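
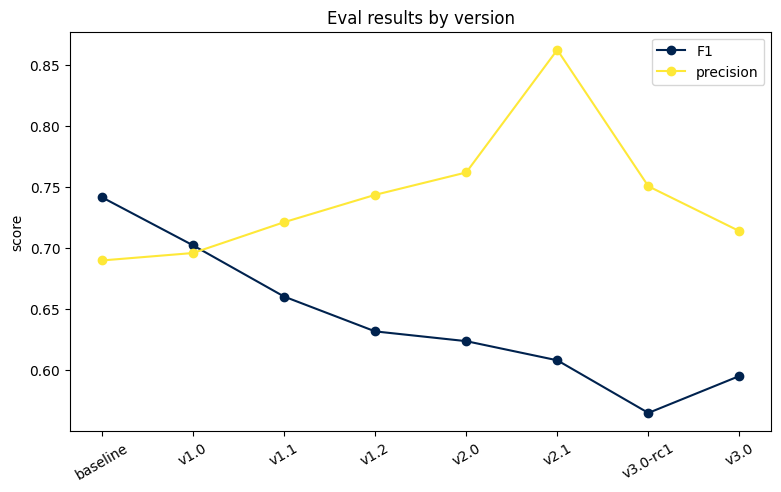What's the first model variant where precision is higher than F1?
v1.0: precision ≈ 0.70 vs F1 ≈ 0.70 (not yet); v1.1: precision ≈ 0.70 vs F1 ≈ 0.65 (first crossover).

v1.1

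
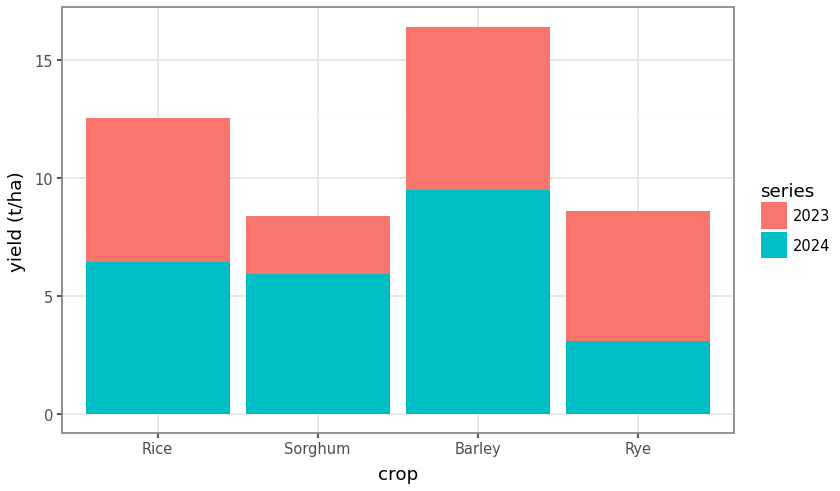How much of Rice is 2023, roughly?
≈ 6

2023 top ≈ 12, bottom ≈ 6; segment ≈ 6.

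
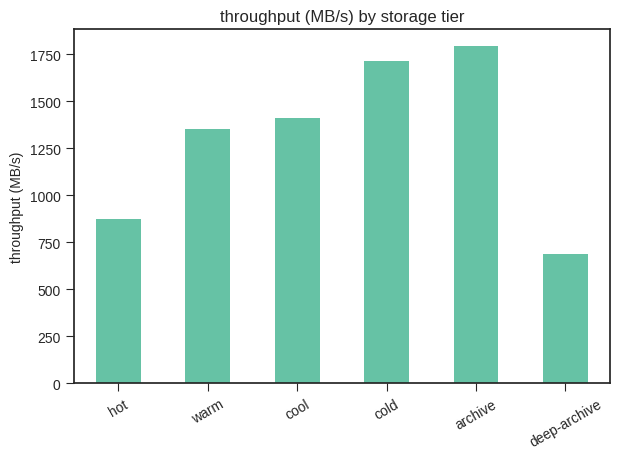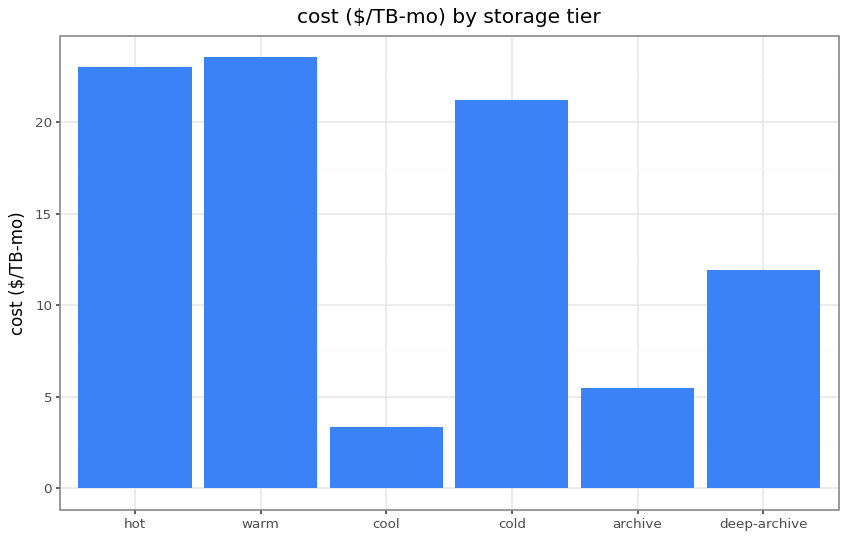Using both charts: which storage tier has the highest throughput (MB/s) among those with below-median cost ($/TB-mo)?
archive

Chart 2 median cost ($/TB-mo) ≈ 15; below-median storage tiers: cool, archive, deep-archive. Among those, archive has the highest throughput (MB/s) (≈ 1800).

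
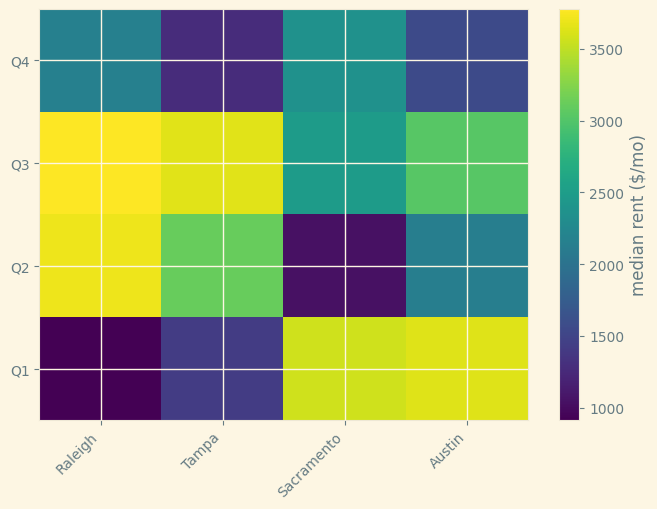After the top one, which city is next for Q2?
Top 3 for Q2: Raleigh ≈ 3500, Tampa ≈ 3000, Austin ≈ 2000.

Tampa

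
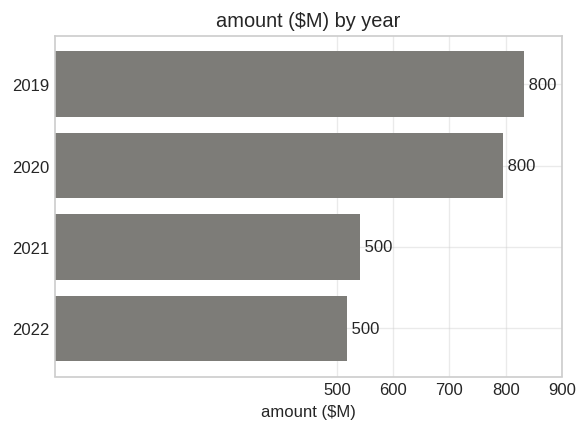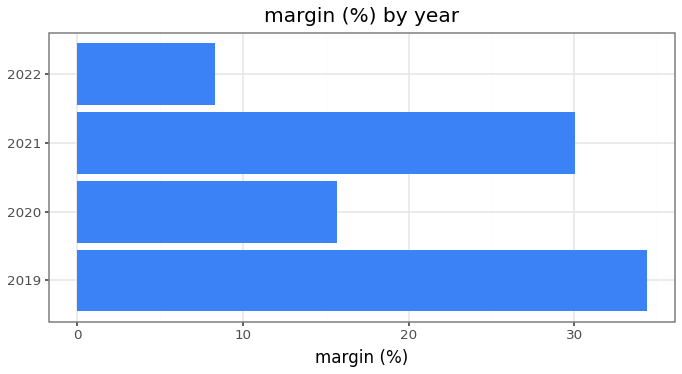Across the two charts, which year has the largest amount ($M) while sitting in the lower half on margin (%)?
Chart 2 median margin (%) ≈ 25; below-median years: 2020, 2022. Among those, 2020 has the highest amount ($M) (≈ 800).

2020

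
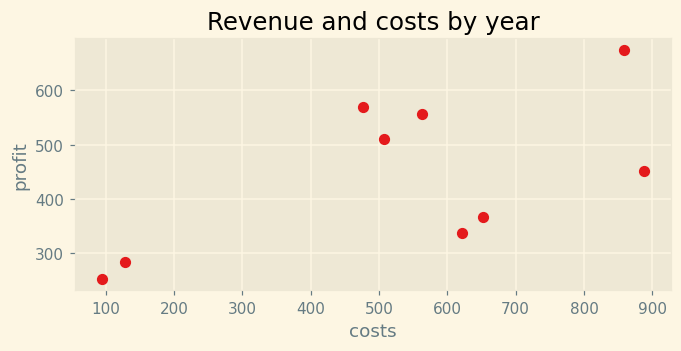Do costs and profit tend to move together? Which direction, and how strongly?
positive, moderate

Points are positively correlated; moderate (|r| ≈ 0.6).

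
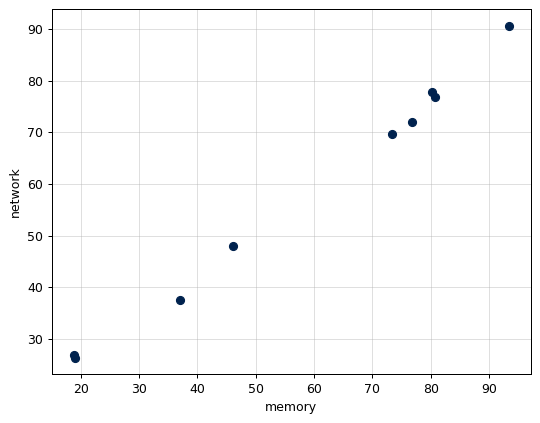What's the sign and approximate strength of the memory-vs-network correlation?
Points are positively correlated; strong (|r| ≈ 1.0).

positive, strong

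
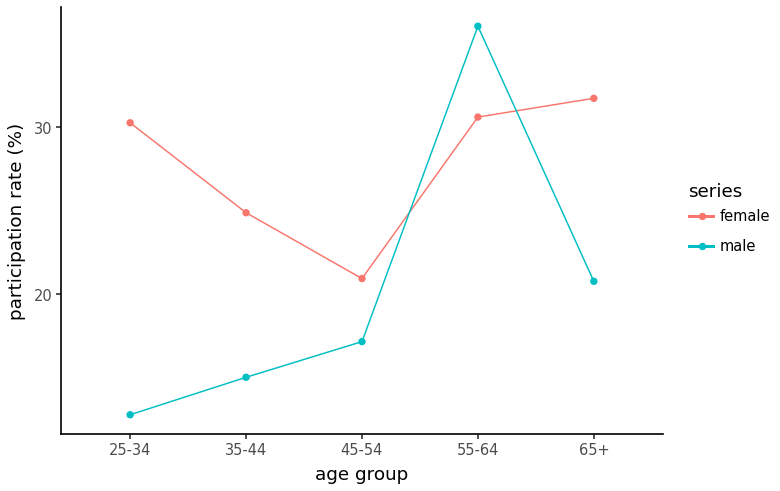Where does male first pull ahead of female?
45-54: male ≈ 18 vs female ≈ 20 (not yet); 55-64: male ≈ 36 vs female ≈ 30 (first crossover).

55-64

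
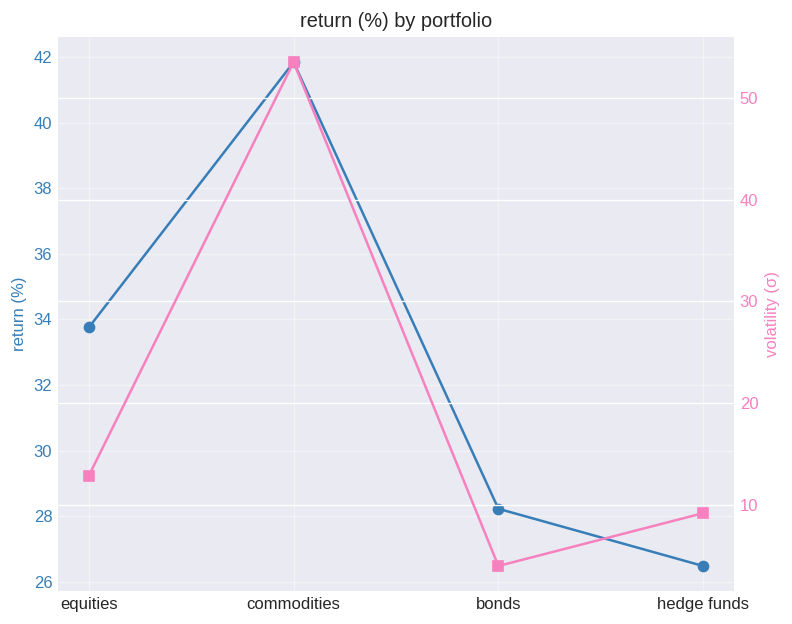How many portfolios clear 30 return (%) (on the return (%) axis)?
2

Above 30: equities, commodities.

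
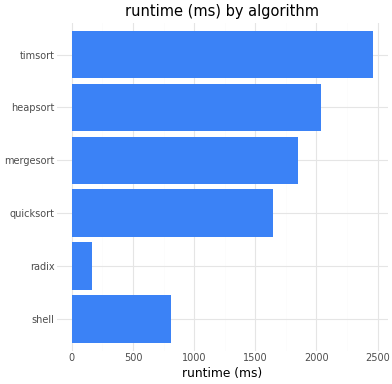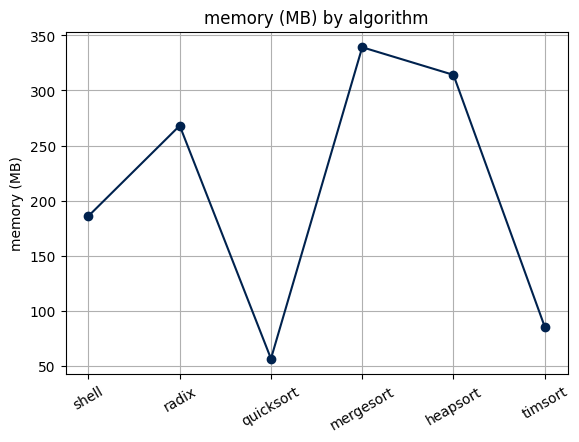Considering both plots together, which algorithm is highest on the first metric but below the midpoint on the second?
Chart 2 median memory (MB) ≈ 250; below-median algorithms: shell, quicksort, timsort. Among those, timsort has the highest runtime (ms) (≈ 2500).

timsort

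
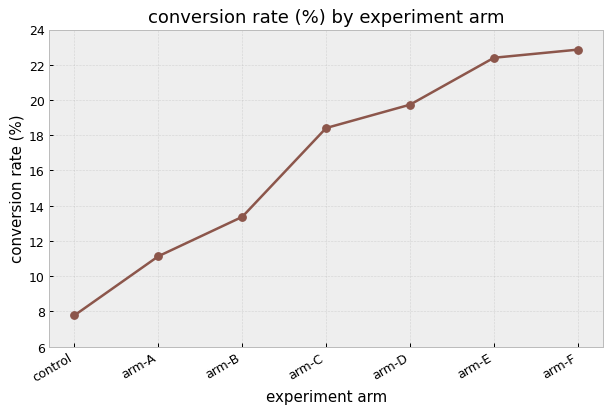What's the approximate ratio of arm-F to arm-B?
≈ 1.57×

arm-F ≈ 22, arm-B ≈ 14; 22/14 ≈ 1.57.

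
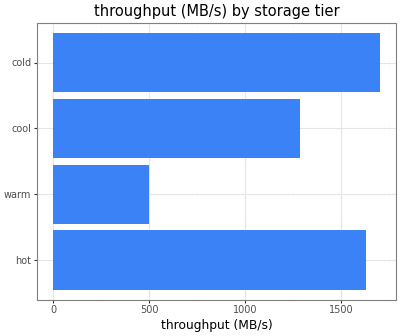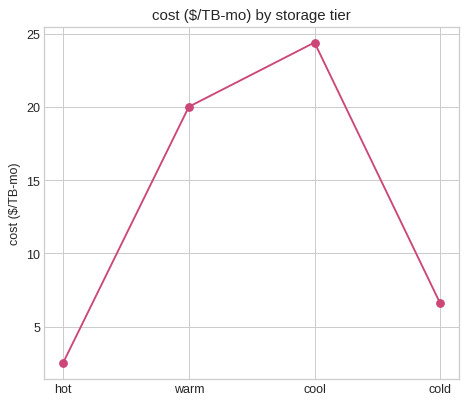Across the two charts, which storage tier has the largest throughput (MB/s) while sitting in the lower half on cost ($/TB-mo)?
Chart 2 median cost ($/TB-mo) ≈ 15; below-median storage tiers: hot, cold. Among those, cold has the highest throughput (MB/s) (≈ 1800).

cold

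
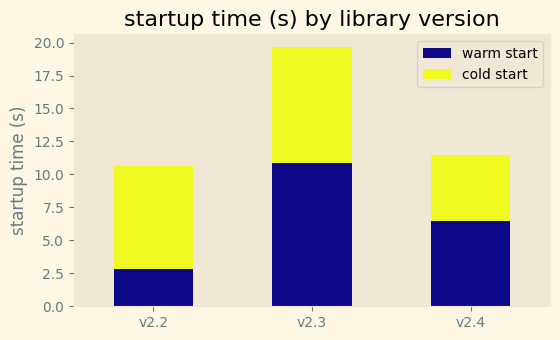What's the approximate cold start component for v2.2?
cold start top ≈ 10, bottom ≈ 2; segment ≈ 8.

≈ 8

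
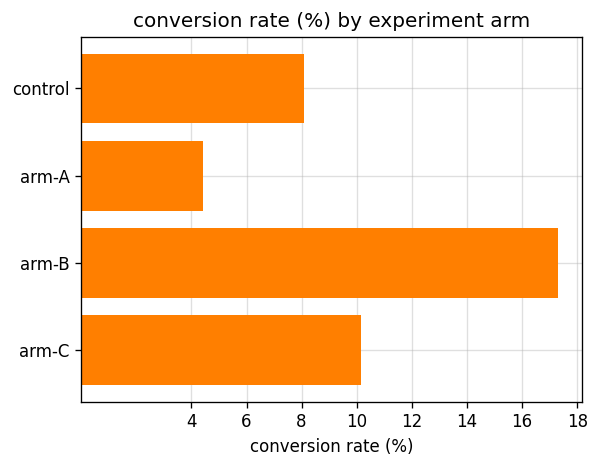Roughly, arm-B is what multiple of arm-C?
≈ 1.8×

arm-B ≈ 18, arm-C ≈ 10; 18/10 ≈ 1.8.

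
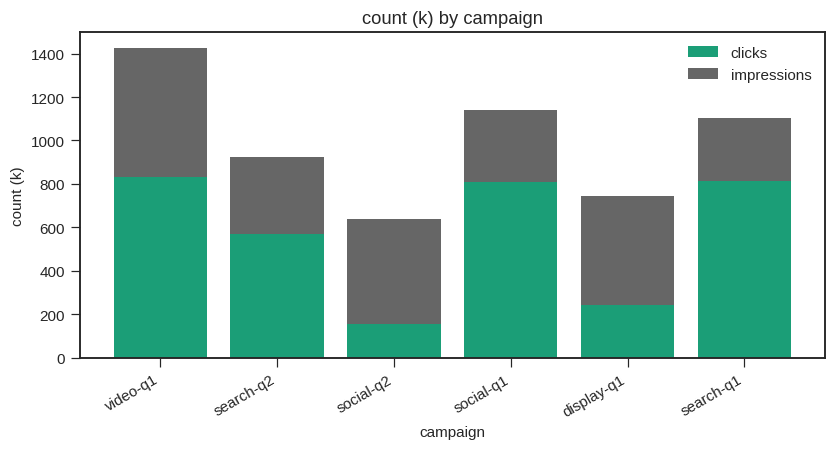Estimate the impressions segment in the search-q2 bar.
≈ 400

impressions top ≈ 1000, bottom ≈ 600; segment ≈ 400.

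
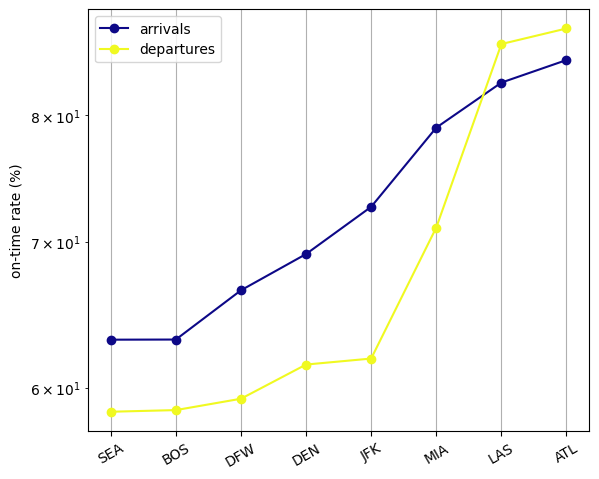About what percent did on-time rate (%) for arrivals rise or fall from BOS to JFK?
BOS ≈ 65, JFK ≈ 75; (75 − 65) / 65 ≈ +15.4%.

≈ +15.4%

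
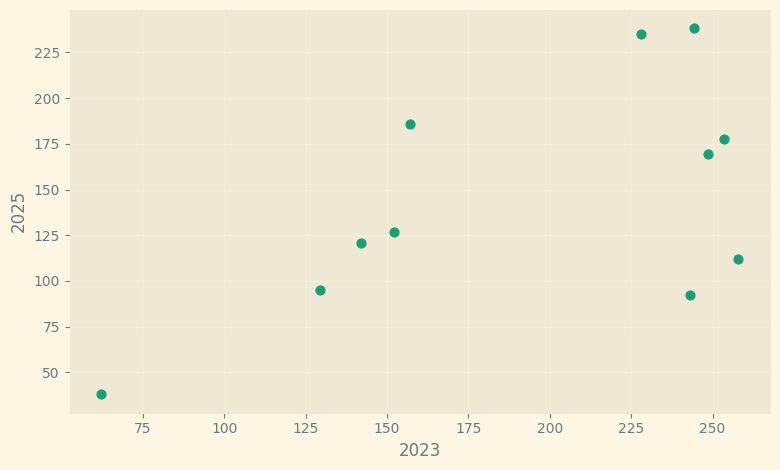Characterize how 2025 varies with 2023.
Points are positively correlated; moderate (|r| ≈ 0.6).

positive, moderate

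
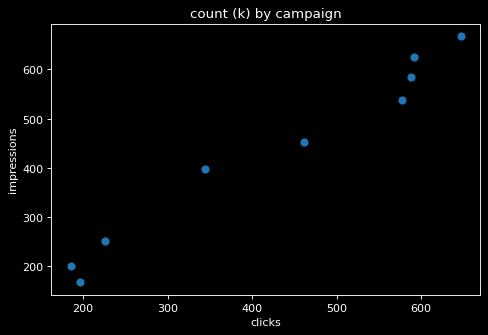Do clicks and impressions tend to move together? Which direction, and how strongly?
positive, strong

Points are positively correlated; strong (|r| ≈ 1.0).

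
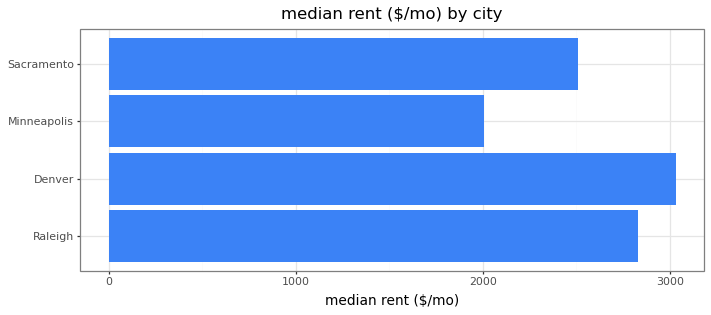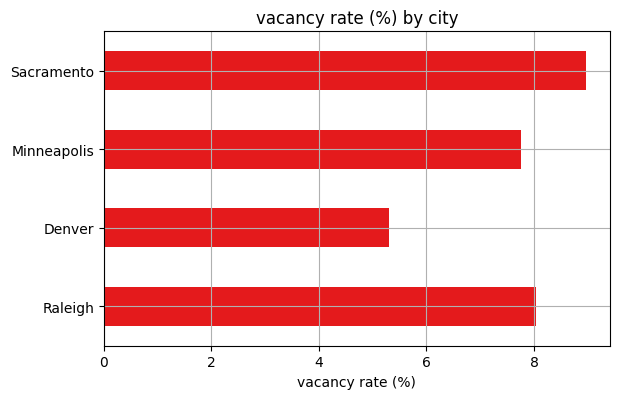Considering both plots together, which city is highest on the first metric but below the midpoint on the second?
Chart 2 median vacancy rate (%) ≈ 8; below-median cities: Denver, Minneapolis. Among those, Denver has the highest median rent ($/mo) (≈ 3000).

Denver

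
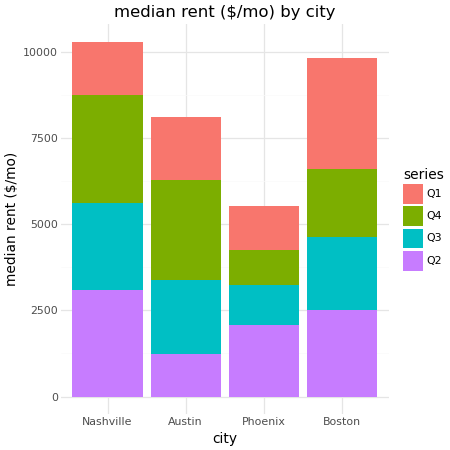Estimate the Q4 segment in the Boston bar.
≈ 2000

Q4 top ≈ 7000, bottom ≈ 5000; segment ≈ 2000.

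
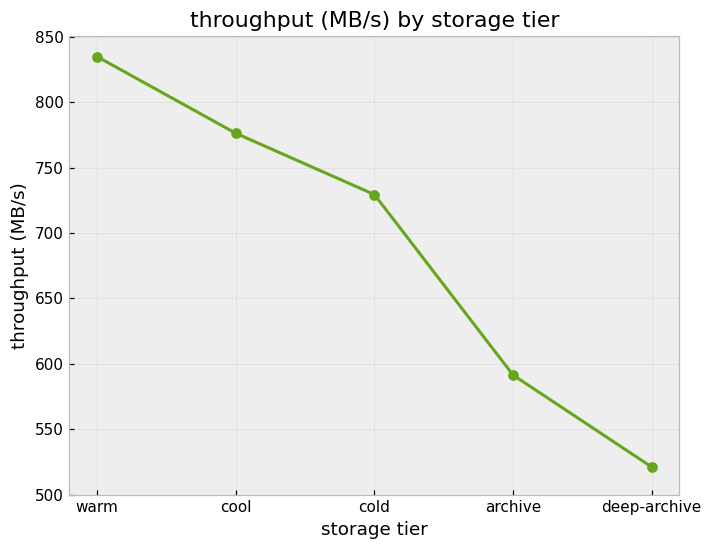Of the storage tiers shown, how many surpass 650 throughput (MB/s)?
Above 650: warm, cool, cold.

3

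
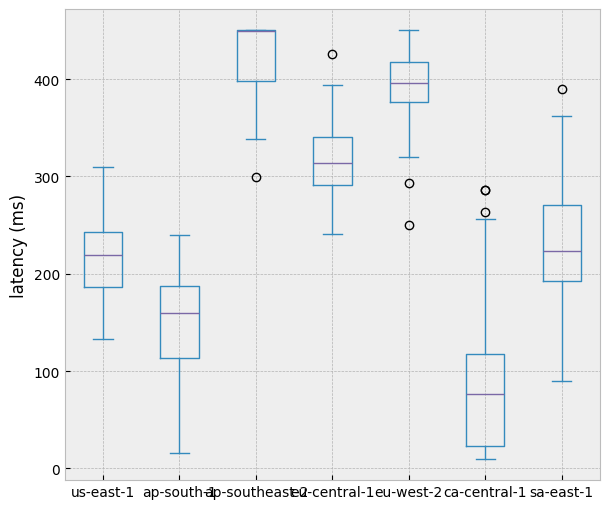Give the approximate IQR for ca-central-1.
≈ 100

Q3 ≈ 100, Q1 ≈ 0; IQR ≈ 100.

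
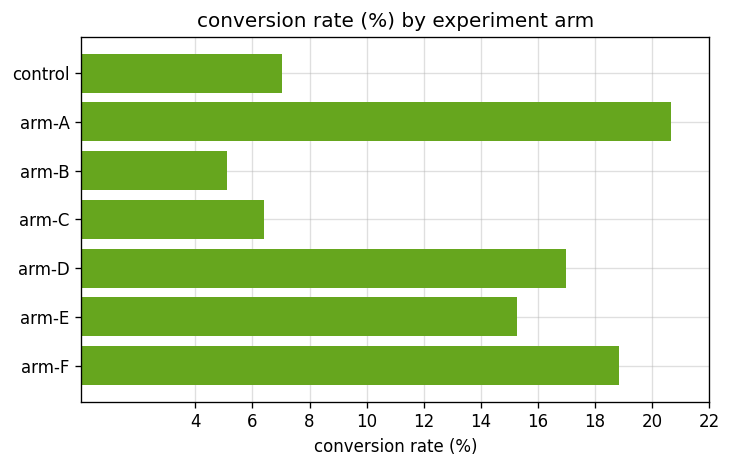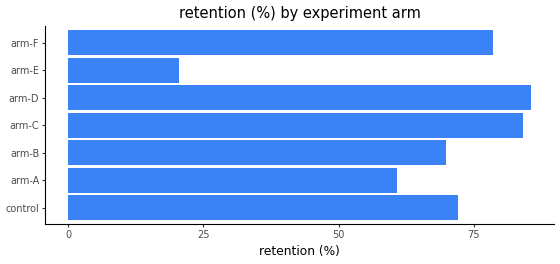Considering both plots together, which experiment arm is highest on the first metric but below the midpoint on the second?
arm-A

Chart 2 median retention (%) ≈ 70; below-median experiment arms: arm-A, arm-B, arm-E. Among those, arm-A has the highest conversion rate (%) (≈ 20).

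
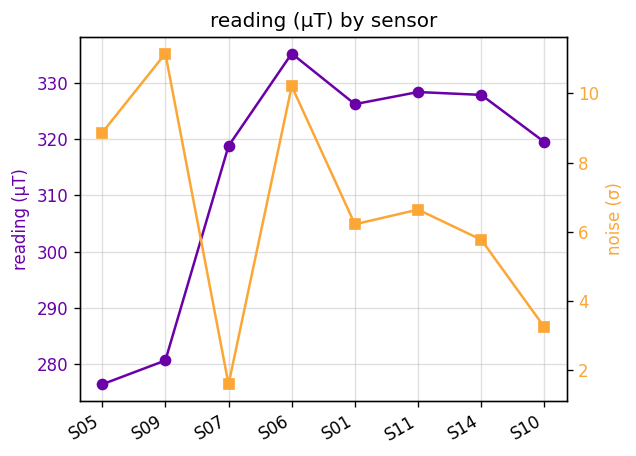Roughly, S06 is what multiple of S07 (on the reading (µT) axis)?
≈ 1.05×

S06 ≈ 335, S07 ≈ 320; 335/320 ≈ 1.05.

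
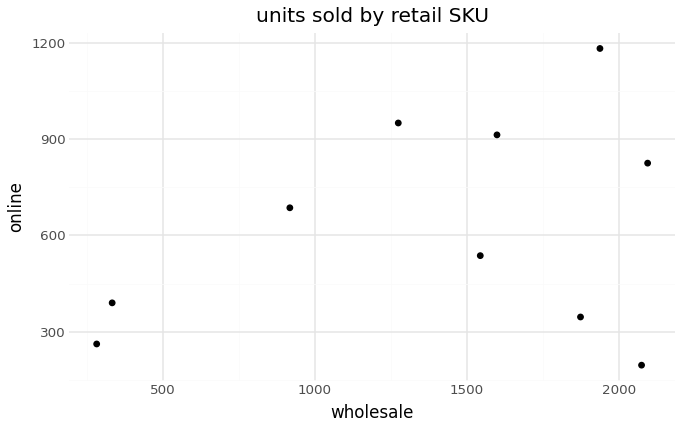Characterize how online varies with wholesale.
positive, weak

Points are positively correlated; weak (|r| ≈ 0.3).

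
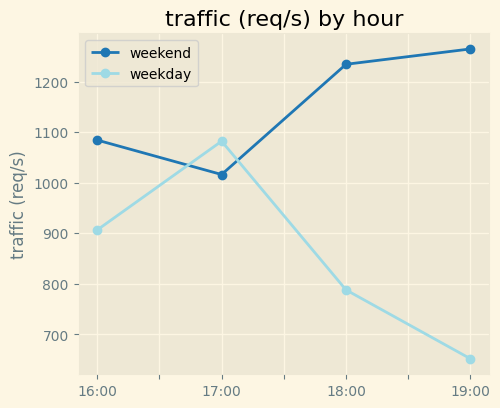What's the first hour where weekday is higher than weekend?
16:00: weekday ≈ 900 vs weekend ≈ 1100 (not yet); 17:00: weekday ≈ 1100 vs weekend ≈ 1000 (first crossover).

17:00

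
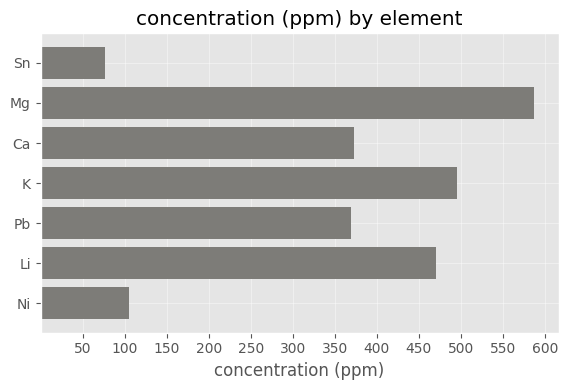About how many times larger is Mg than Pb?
Mg ≈ 600, Pb ≈ 350; 600/350 ≈ 1.71.

≈ 1.71×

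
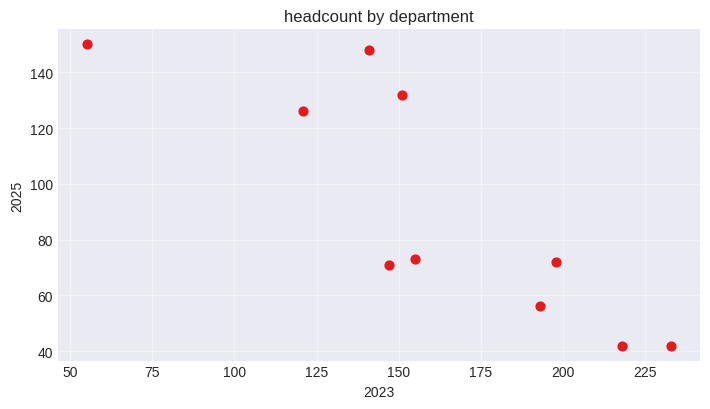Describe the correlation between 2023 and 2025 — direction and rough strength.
Points are negatively correlated; strong (|r| ≈ 0.8).

negative, strong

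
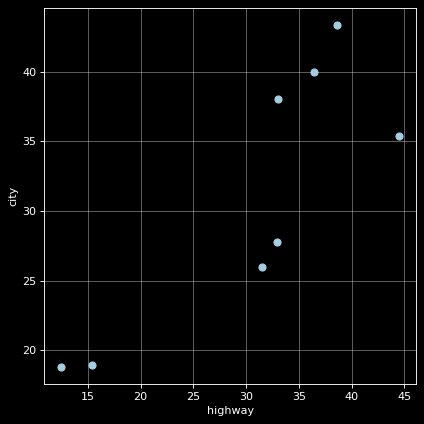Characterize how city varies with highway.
Points are positively correlated; strong (|r| ≈ 0.8).

positive, strong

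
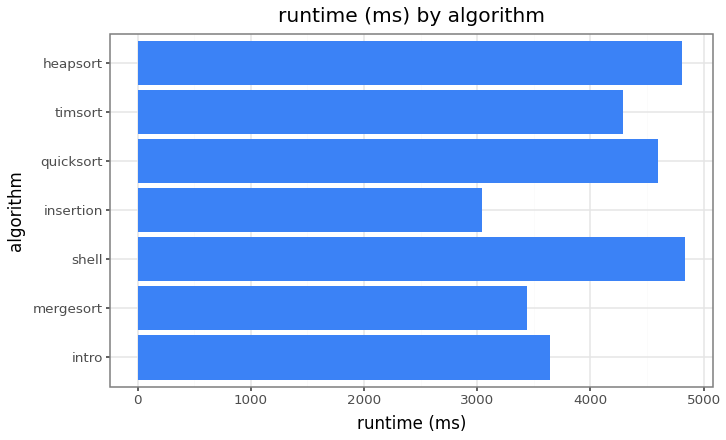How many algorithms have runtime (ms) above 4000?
4

Above 4000: shell, quicksort, timsort, heapsort.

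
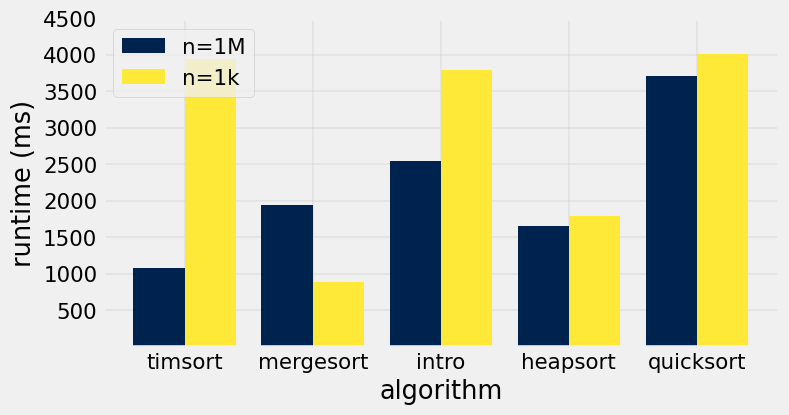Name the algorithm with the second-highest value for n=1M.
intro

Top 3 for n=1M: quicksort ≈ 3500, intro ≈ 2500, mergesort ≈ 2000.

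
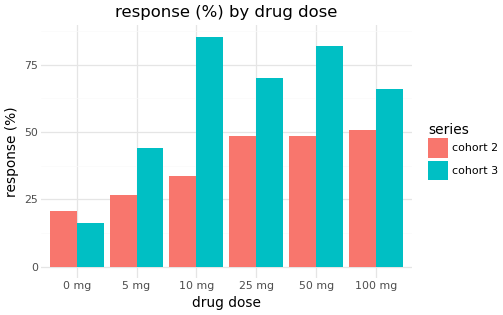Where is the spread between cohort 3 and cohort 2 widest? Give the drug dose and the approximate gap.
10 mg, ≈ 60 %

10 mg: cohort 3 ≈ 90, cohort 2 ≈ 30 → gap ≈ 60. Next-largest (50 mg) is only ≈ 30.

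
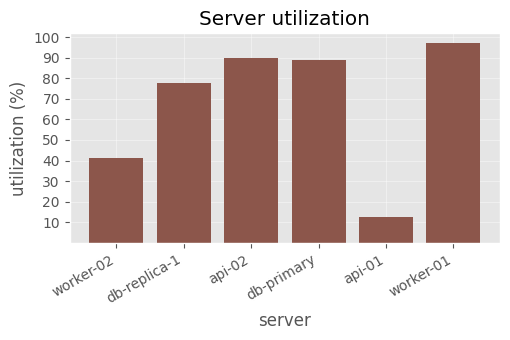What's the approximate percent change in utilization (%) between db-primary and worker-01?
db-primary ≈ 90, worker-01 ≈ 100; (100 − 90) / 90 ≈ +11.1%.

≈ +11.1%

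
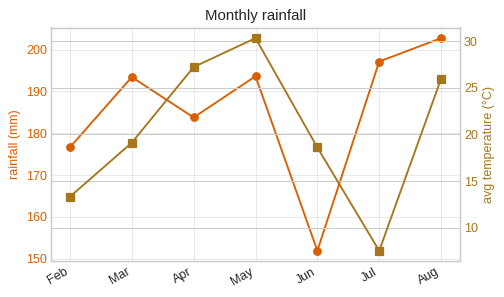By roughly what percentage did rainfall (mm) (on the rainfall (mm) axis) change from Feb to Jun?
Feb ≈ 175, Jun ≈ 150; (150 − 175) / 175 ≈ -14.3%.

≈ -14.3%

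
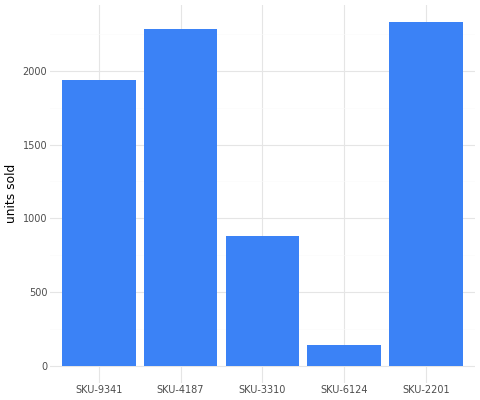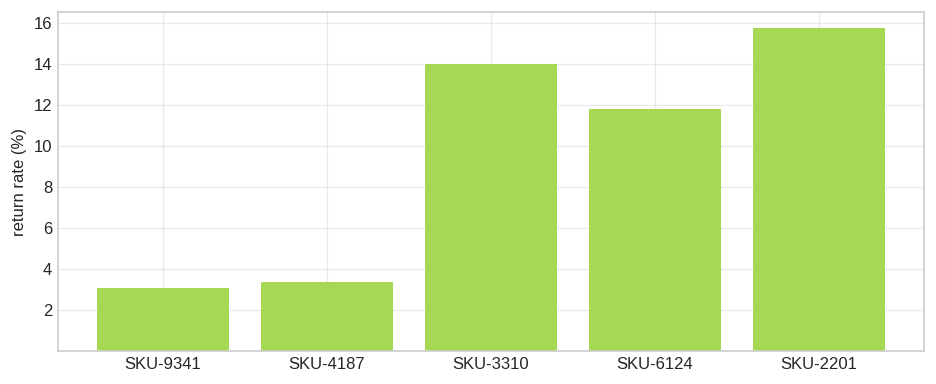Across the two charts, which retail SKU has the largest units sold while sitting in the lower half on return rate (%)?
SKU-4187

Chart 2 median return rate (%) ≈ 12; below-median retail SKUs: SKU-9341, SKU-4187. Among those, SKU-4187 has the highest units sold (≈ 2500).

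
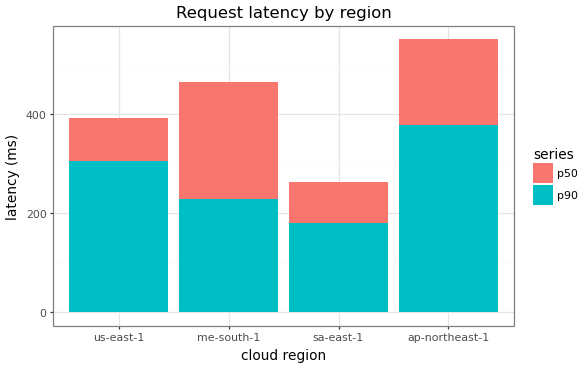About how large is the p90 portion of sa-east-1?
p90 top ≈ 200, bottom ≈ 0; segment ≈ 200.

≈ 200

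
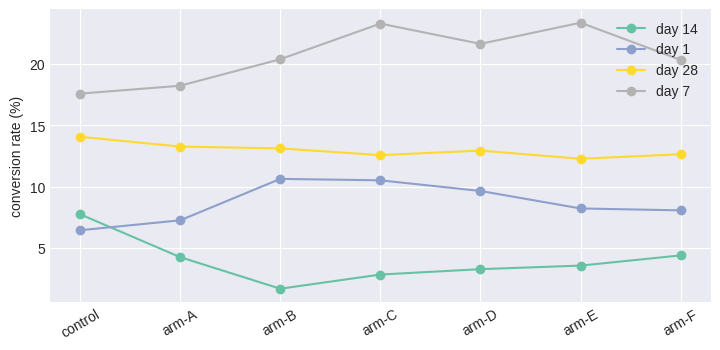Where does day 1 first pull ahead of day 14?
arm-A

control: day 1 ≈ 6 vs day 14 ≈ 8 (not yet); arm-A: day 1 ≈ 8 vs day 14 ≈ 4 (first crossover).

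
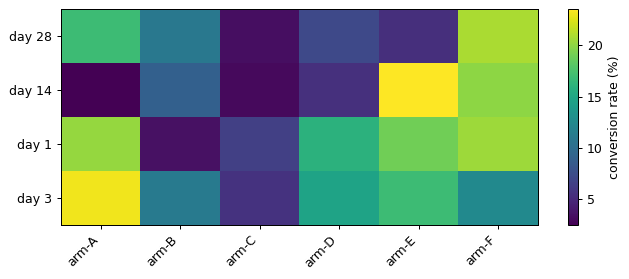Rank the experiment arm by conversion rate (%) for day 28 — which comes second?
arm-A

Top 3 for day 28: arm-F ≈ 20, arm-A ≈ 16, arm-B ≈ 10.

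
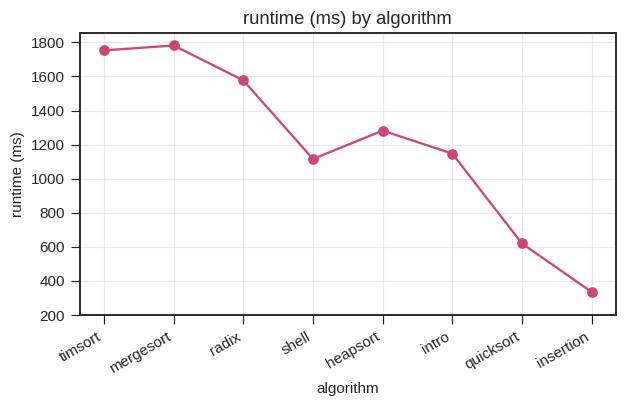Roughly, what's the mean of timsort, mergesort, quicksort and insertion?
≈ 1150

(1800 + 1800 + 600 + 400) / 4 ≈ 1150.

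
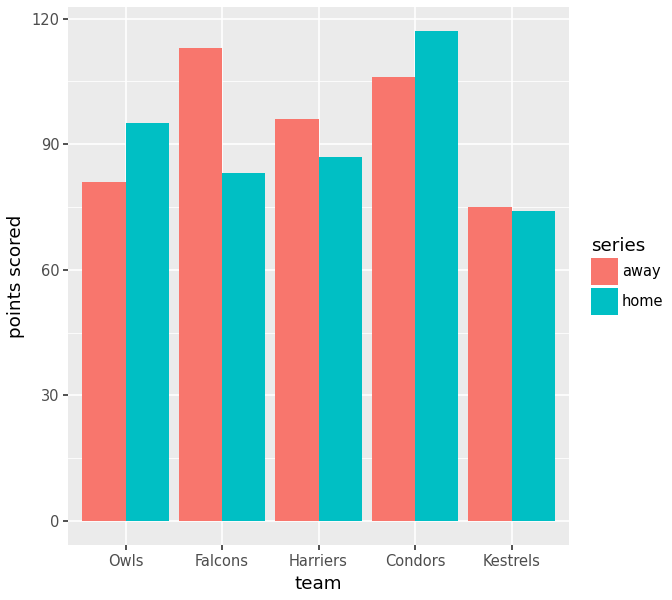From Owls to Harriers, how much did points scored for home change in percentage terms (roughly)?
≈ -10%

Owls ≈ 100, Harriers ≈ 90; (90 − 100) / 100 ≈ -10%.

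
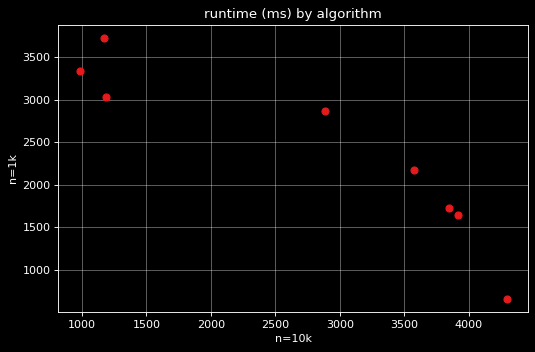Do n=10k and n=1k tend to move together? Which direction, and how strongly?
Points are negatively correlated; strong (|r| ≈ 0.9).

negative, strong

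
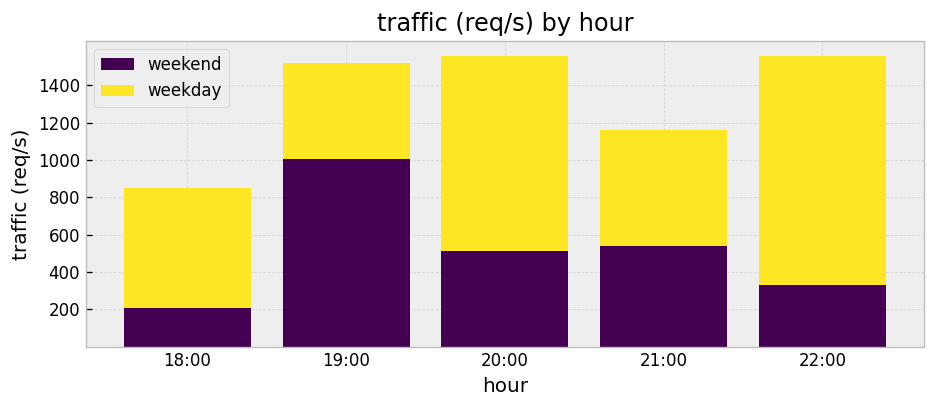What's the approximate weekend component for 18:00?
≈ 200

weekend top ≈ 200, bottom ≈ 0; segment ≈ 200.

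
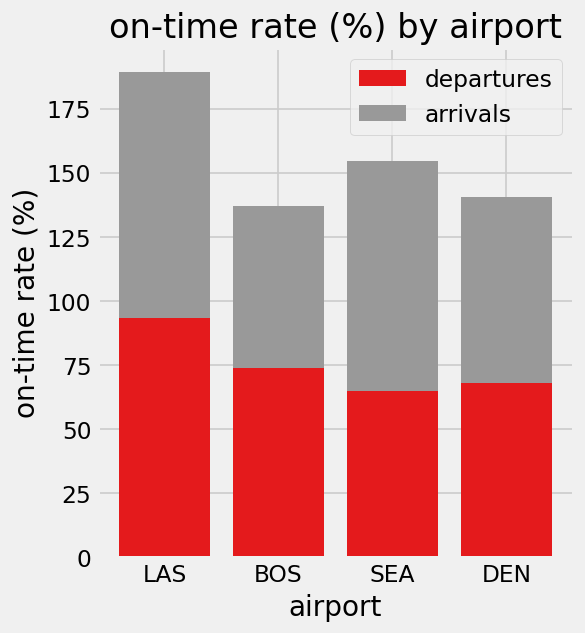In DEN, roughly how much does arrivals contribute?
arrivals top ≈ 140, bottom ≈ 60; segment ≈ 80.

≈ 80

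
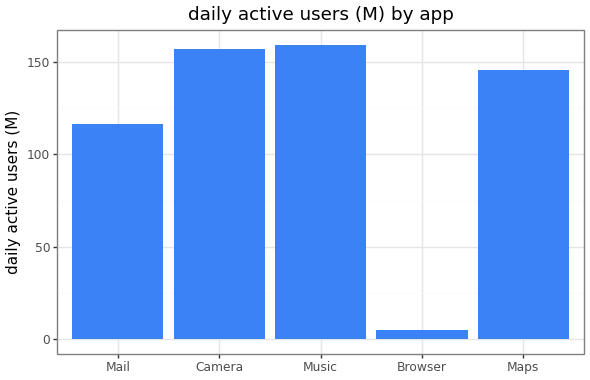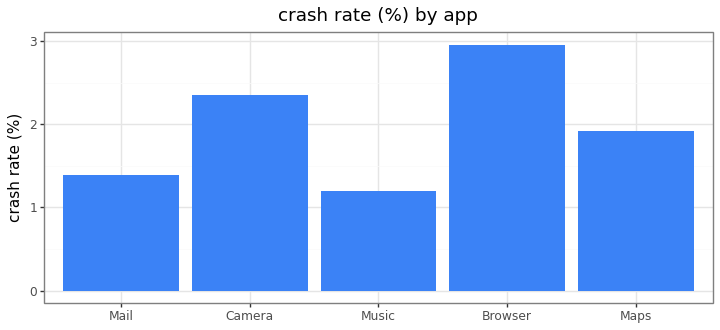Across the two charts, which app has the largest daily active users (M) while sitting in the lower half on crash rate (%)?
Chart 2 median crash rate (%) ≈ 2; below-median apps: Mail, Music. Among those, Music has the highest daily active users (M) (≈ 160).

Music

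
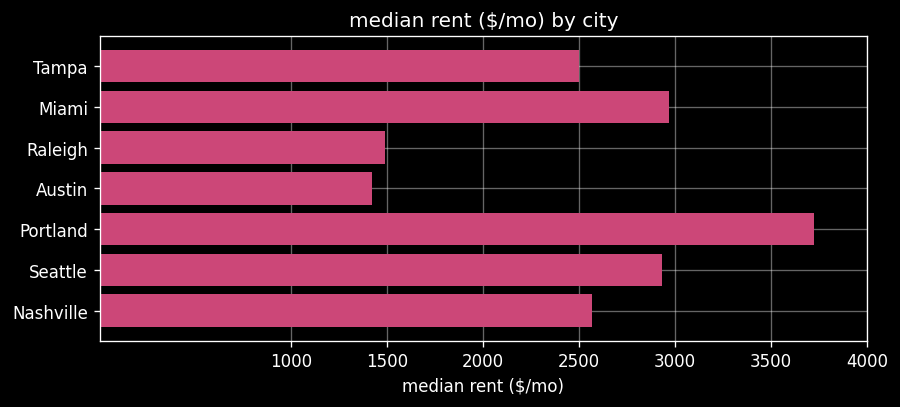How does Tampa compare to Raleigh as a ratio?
≈ 1.67×

Tampa ≈ 2500, Raleigh ≈ 1500; 2500/1500 ≈ 1.67.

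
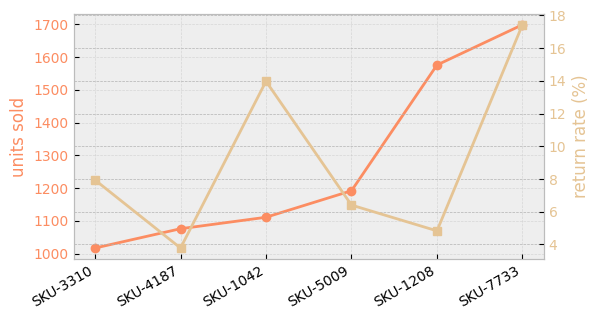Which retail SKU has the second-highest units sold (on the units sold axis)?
Top 3 (on the units sold axis): SKU-7733 ≈ 1700, SKU-1208 ≈ 1600, SKU-5009 ≈ 1200.

SKU-1208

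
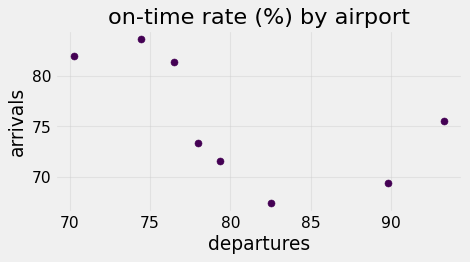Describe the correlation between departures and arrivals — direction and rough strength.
negative, moderate

Points are negatively correlated; moderate (|r| ≈ 0.6).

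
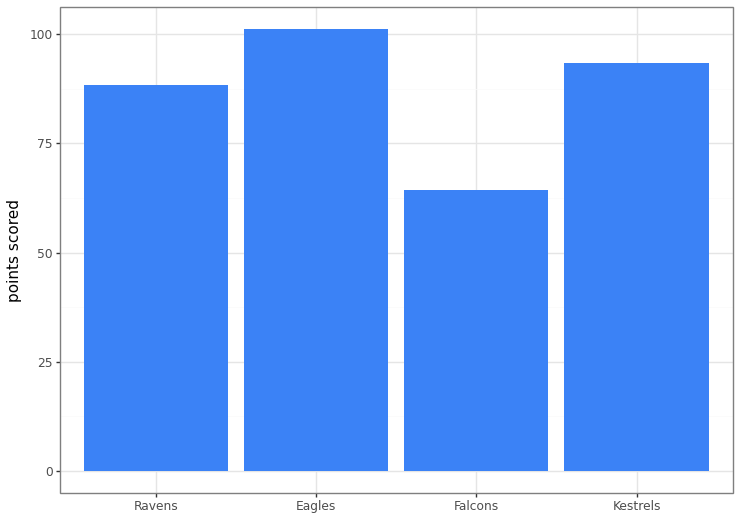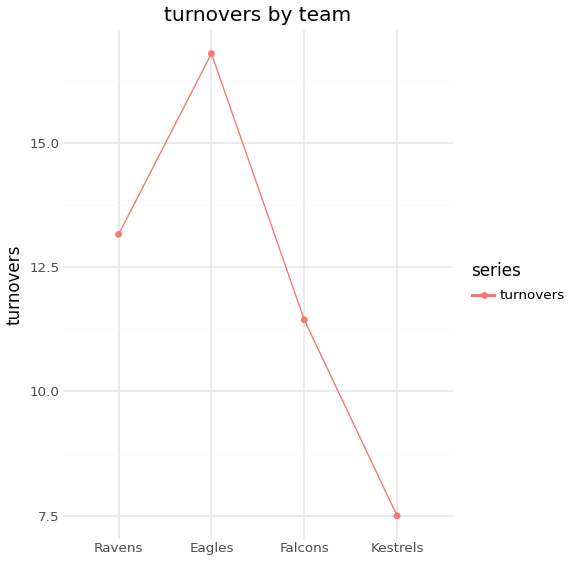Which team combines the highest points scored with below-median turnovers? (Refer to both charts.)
Kestrels

Chart 2 median turnovers ≈ 12; below-median teams: Falcons, Kestrels. Among those, Kestrels has the highest points scored (≈ 90).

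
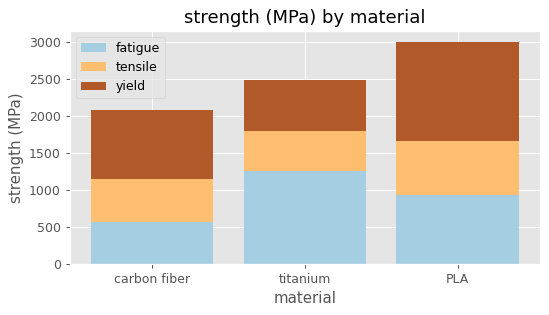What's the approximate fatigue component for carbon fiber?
≈ 500

fatigue top ≈ 500, bottom ≈ 0; segment ≈ 500.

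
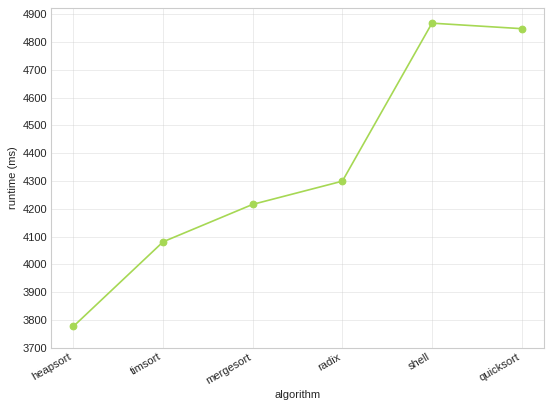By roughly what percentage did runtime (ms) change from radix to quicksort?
radix ≈ 4300, quicksort ≈ 4800; (4800 − 4300) / 4300 ≈ +11.6%.

≈ +11.6%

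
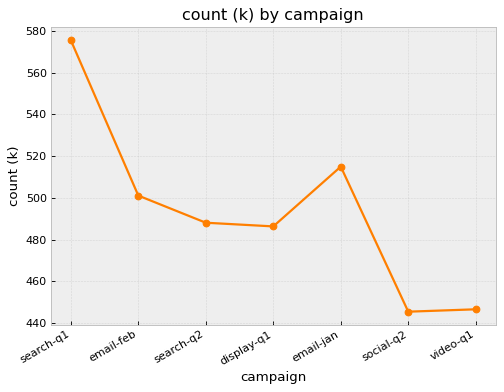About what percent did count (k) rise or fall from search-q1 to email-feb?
≈ -13.8%

search-q1 ≈ 580, email-feb ≈ 500; (500 − 580) / 580 ≈ -13.8%.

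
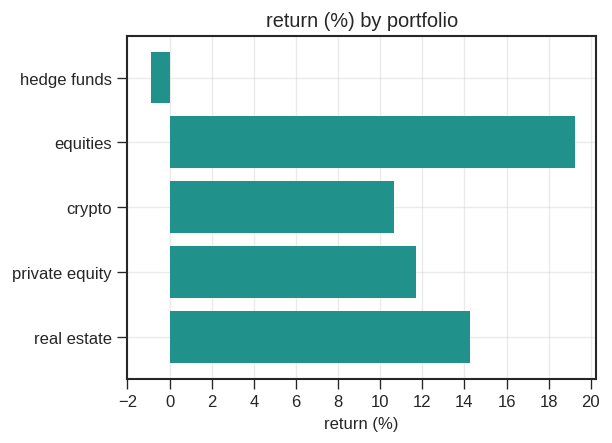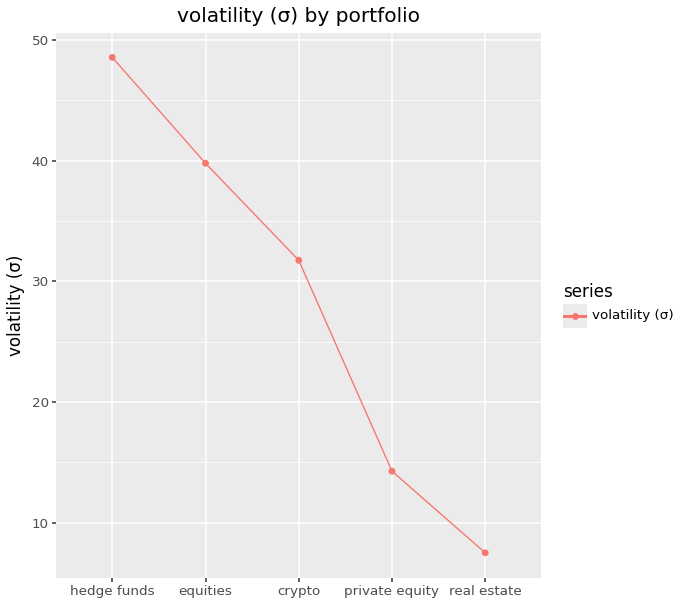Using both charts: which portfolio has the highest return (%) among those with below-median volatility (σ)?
real estate

Chart 2 median volatility (σ) ≈ 30; below-median portfolios: private equity, real estate. Among those, real estate has the highest return (%) (≈ 14).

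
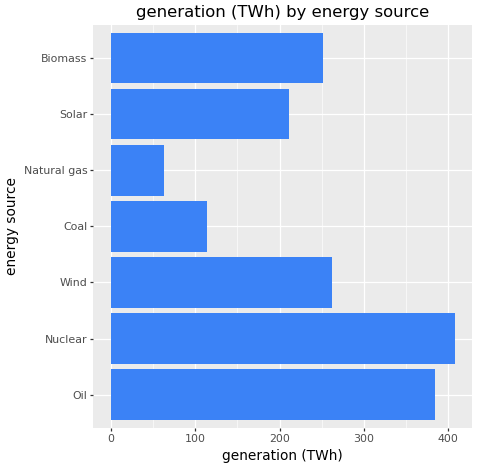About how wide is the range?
≈ 350

Max Nuclear ≈ 400, min Natural gas ≈ 50; range ≈ 350.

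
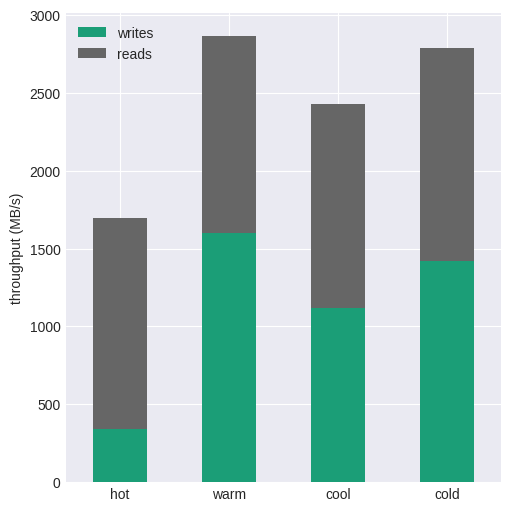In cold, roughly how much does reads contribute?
reads top ≈ 3000, bottom ≈ 1500; segment ≈ 1500.

≈ 1500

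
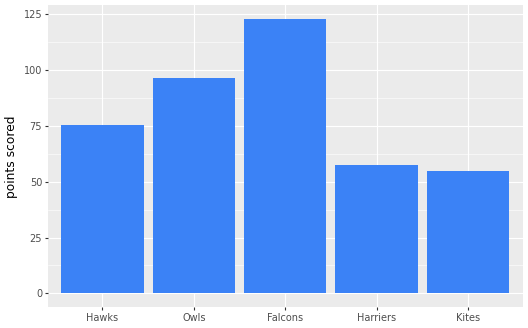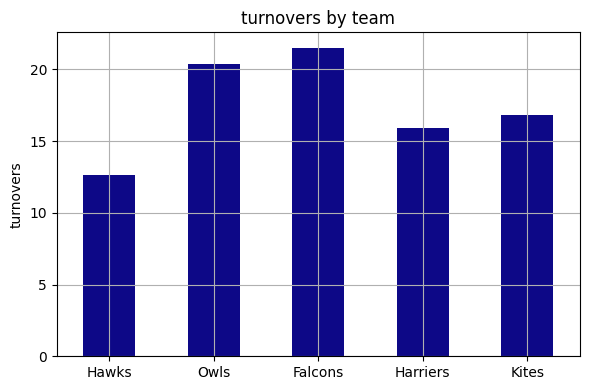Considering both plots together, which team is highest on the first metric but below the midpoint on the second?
Chart 2 median turnovers ≈ 16; below-median teams: Hawks, Harriers. Among those, Hawks has the highest points scored (≈ 80).

Hawks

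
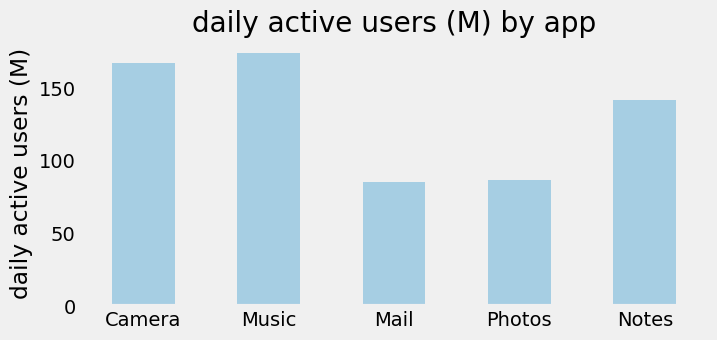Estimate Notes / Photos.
Notes ≈ 140, Photos ≈ 80; 140/80 ≈ 1.75.

≈ 1.75×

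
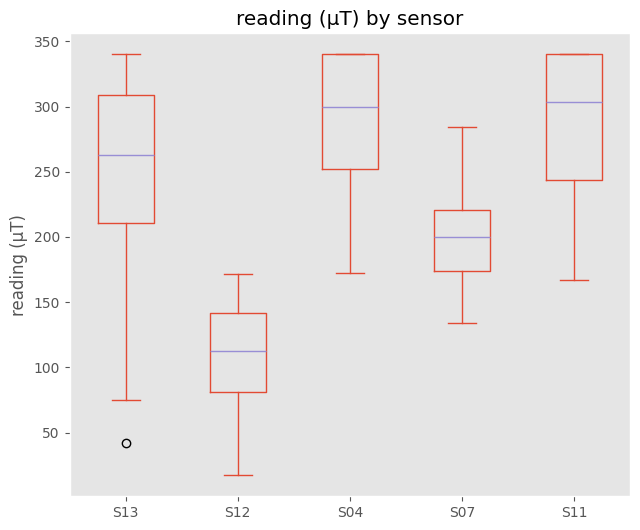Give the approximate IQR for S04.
≈ 80

Q3 ≈ 340, Q1 ≈ 260; IQR ≈ 80.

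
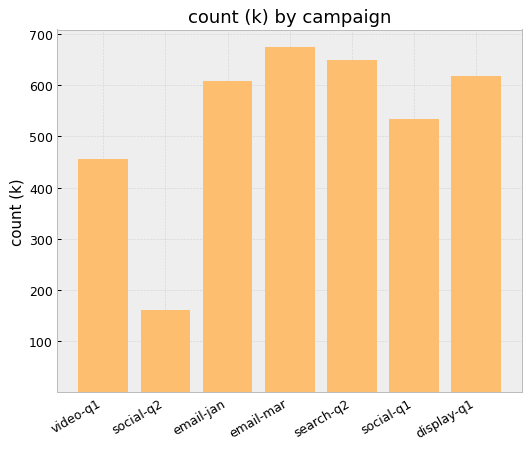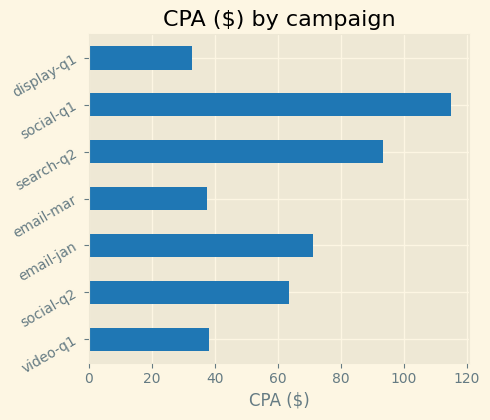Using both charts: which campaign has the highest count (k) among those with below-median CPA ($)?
email-mar

Chart 2 median CPA ($) ≈ 60; below-median campaigns: video-q1, email-mar, display-q1. Among those, email-mar has the highest count (k) (≈ 700).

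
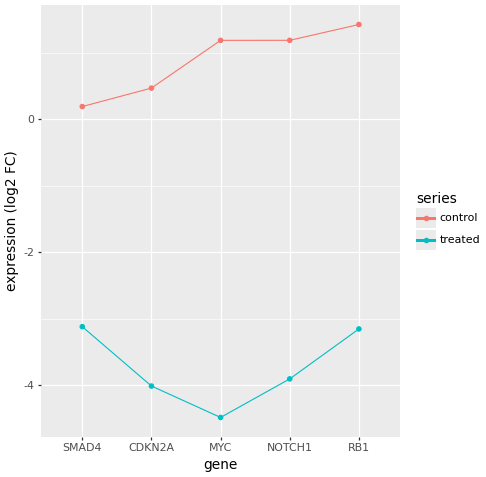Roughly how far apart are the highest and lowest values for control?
Max RB1 ≈ 1.5, min SMAD4 ≈ 0.0; range ≈ 1.5.

≈ 1.5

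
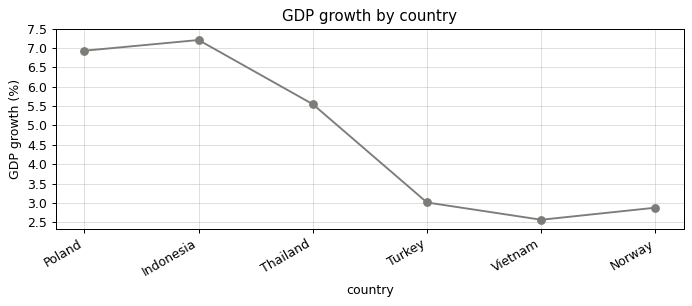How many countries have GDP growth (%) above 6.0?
Above 6.0: Poland, Indonesia.

2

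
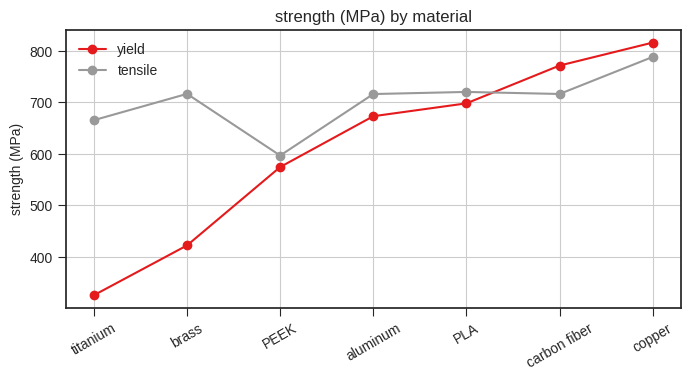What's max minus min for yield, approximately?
≈ 450

Max copper ≈ 800, min titanium ≈ 350; range ≈ 450.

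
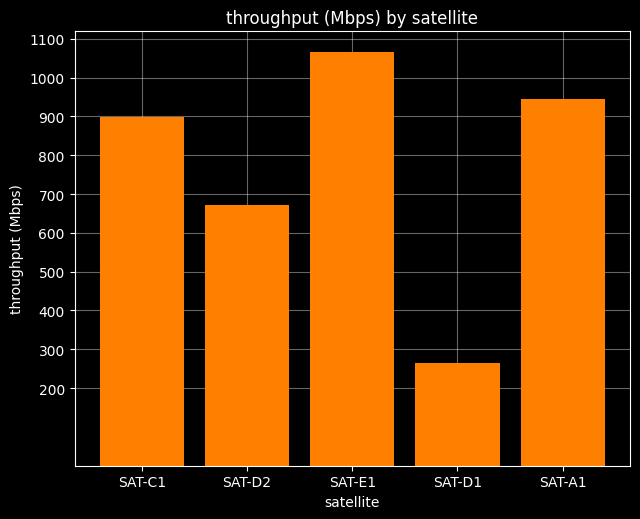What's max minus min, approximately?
≈ 800

Max SAT-E1 ≈ 1100, min SAT-D1 ≈ 300; range ≈ 800.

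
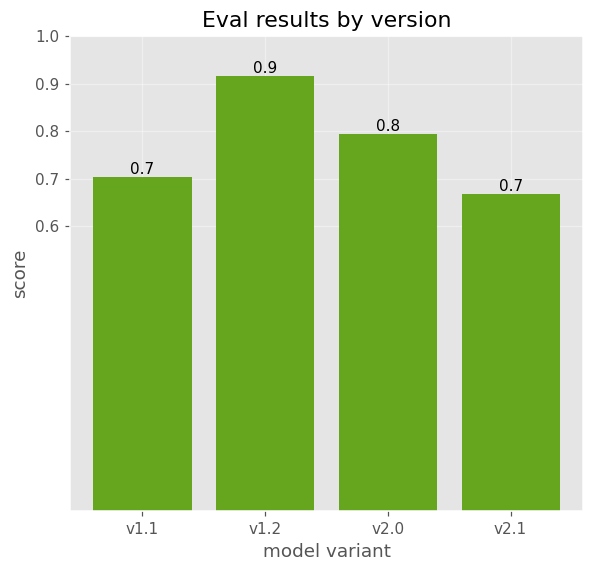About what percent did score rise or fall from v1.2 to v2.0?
v1.2 ≈ 0.9, v2.0 ≈ 0.8; (0.8 − 0.9) / 0.9 ≈ -11.1%.

≈ -11.1%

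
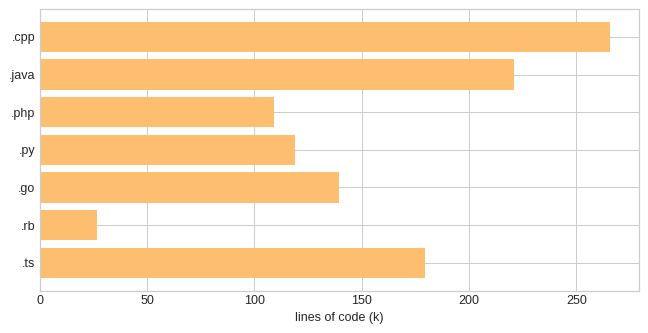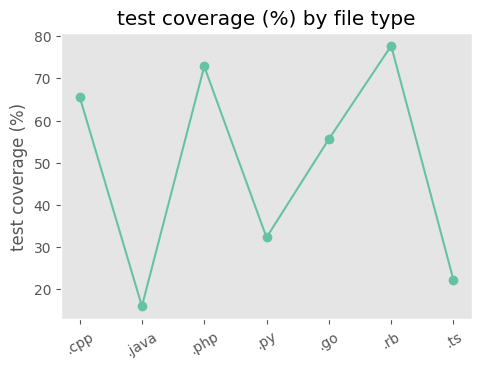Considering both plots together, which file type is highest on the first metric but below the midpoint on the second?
.java

Chart 2 median test coverage (%) ≈ 60; below-median file types: .java, .py, .ts. Among those, .java has the highest lines of code (k) (≈ 225).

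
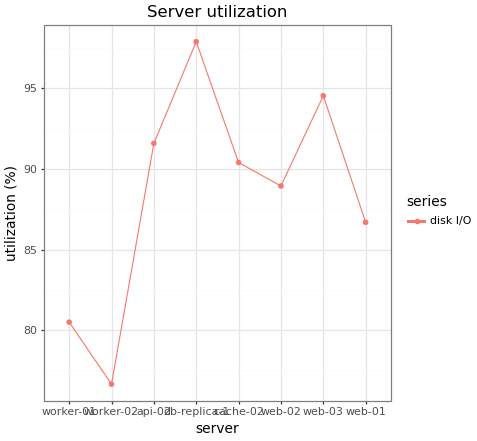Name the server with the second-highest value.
Top 3: db-replica-1 ≈ 98, web-03 ≈ 94, api-02 ≈ 92.

web-03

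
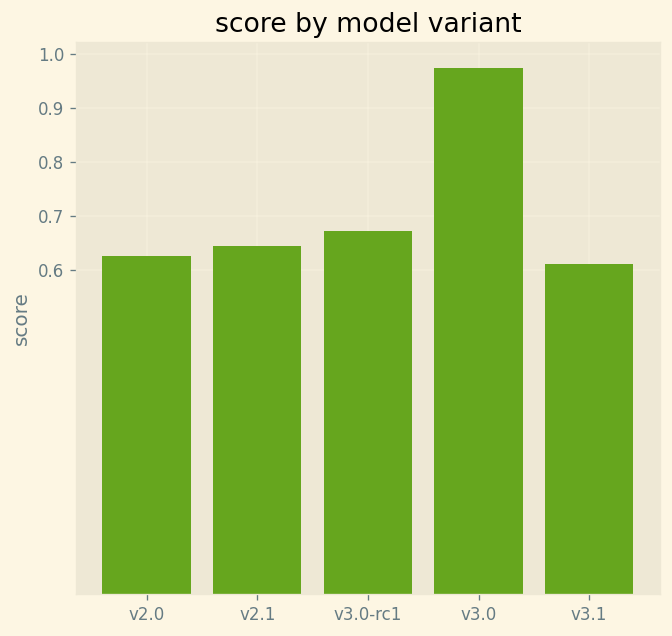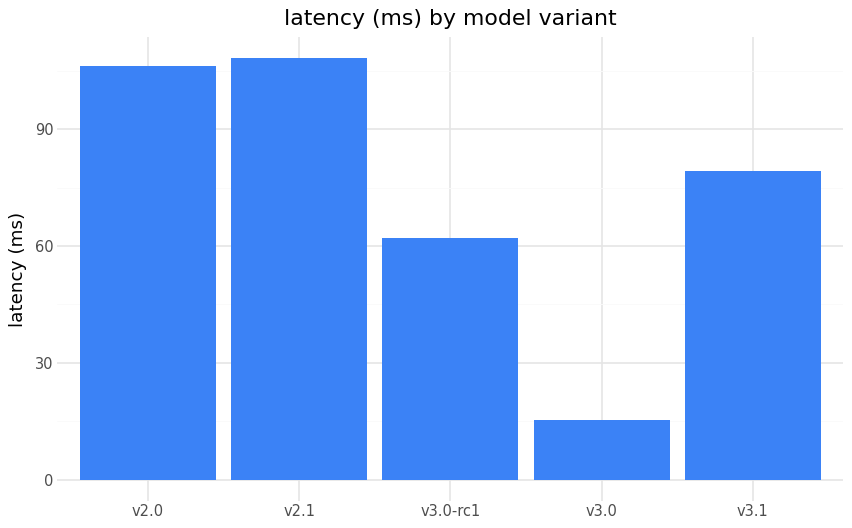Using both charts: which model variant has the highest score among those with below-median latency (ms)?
Chart 2 median latency (ms) ≈ 80; below-median model variants: v3.0-rc1, v3.0. Among those, v3.0 has the highest score (≈ 1).

v3.0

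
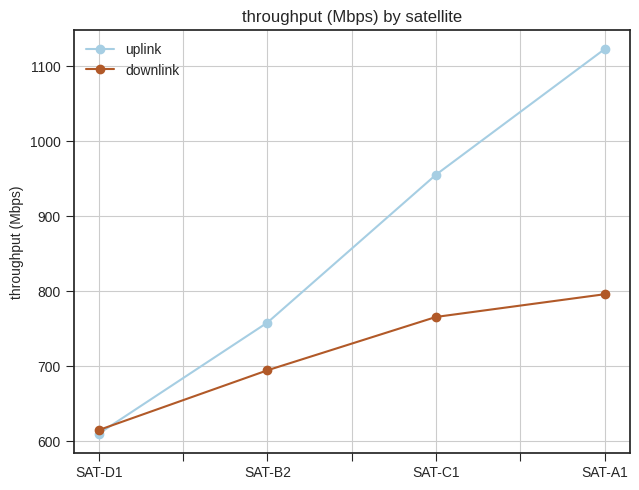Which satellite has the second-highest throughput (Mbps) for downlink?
Top 3 for downlink: SAT-A1 ≈ 800, SAT-C1 ≈ 750, SAT-B2 ≈ 700.

SAT-C1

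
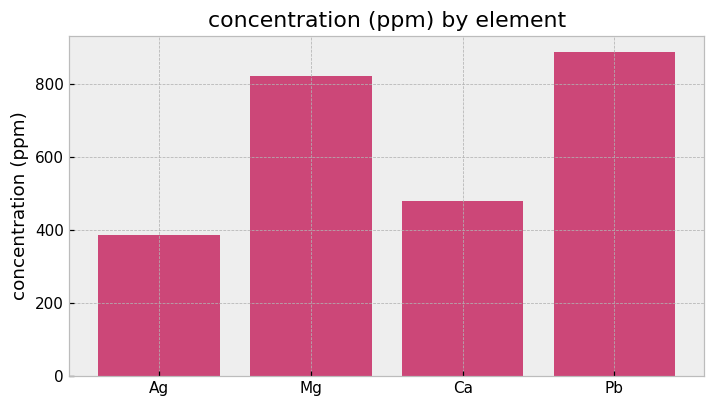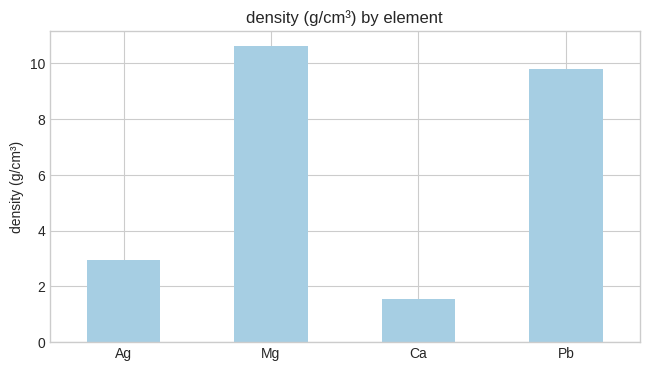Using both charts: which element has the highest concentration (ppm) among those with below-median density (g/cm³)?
Ca

Chart 2 median density (g/cm³) ≈ 6; below-median elements: Ag, Ca. Among those, Ca has the highest concentration (ppm) (≈ 500).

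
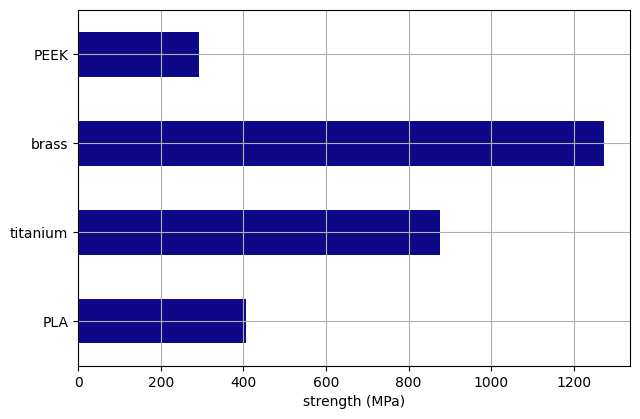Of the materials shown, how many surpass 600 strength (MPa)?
Above 600: titanium, brass.

2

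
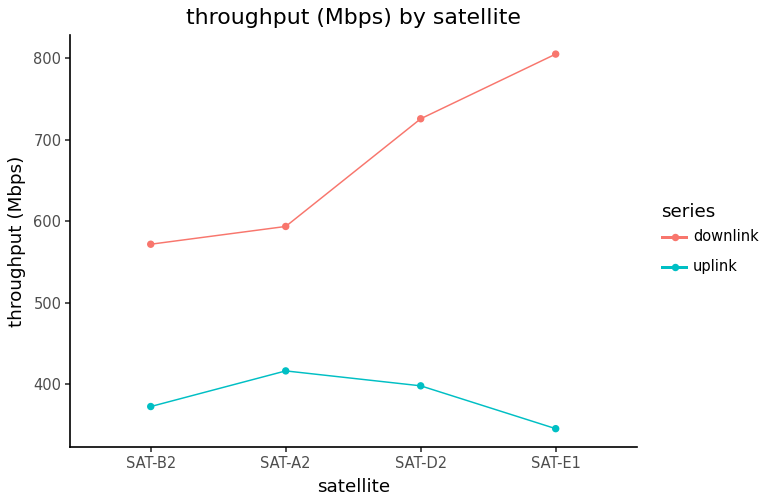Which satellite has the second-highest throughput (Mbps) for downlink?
Top 3 for downlink: SAT-E1 ≈ 800, SAT-D2 ≈ 750, SAT-A2 ≈ 600.

SAT-D2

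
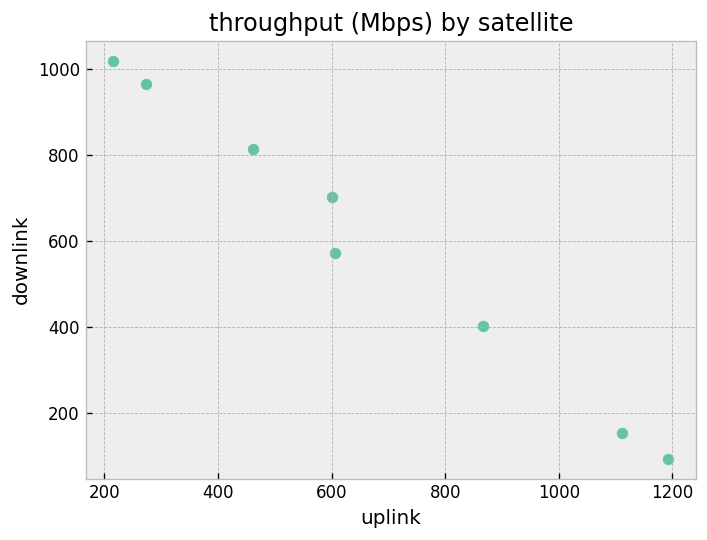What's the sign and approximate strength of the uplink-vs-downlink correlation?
negative, strong

Points are negatively correlated; strong (|r| ≈ 1.0).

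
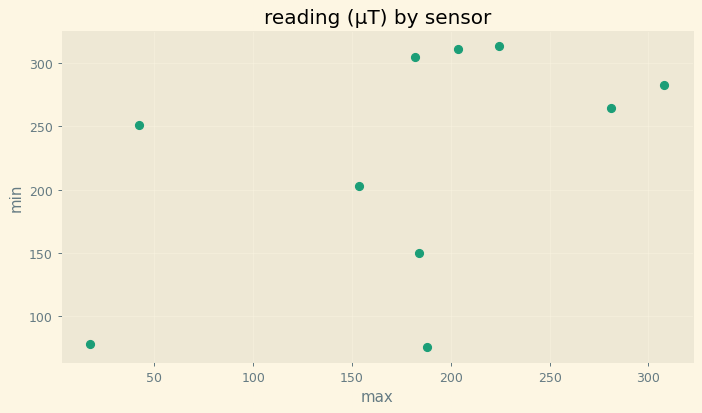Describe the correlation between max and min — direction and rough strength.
positive, moderate

Points are positively correlated; moderate (|r| ≈ 0.5).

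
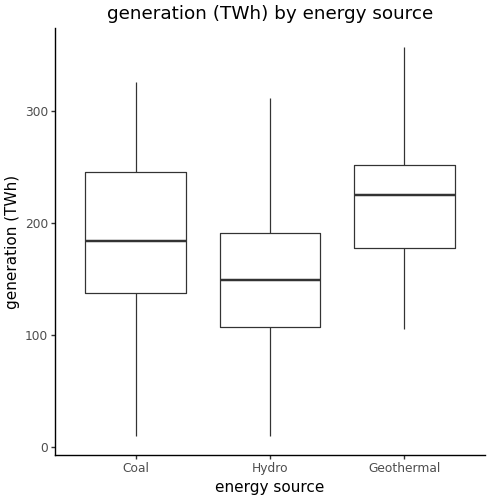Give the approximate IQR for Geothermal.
Q3 ≈ 250, Q1 ≈ 180; IQR ≈ 70.

≈ 70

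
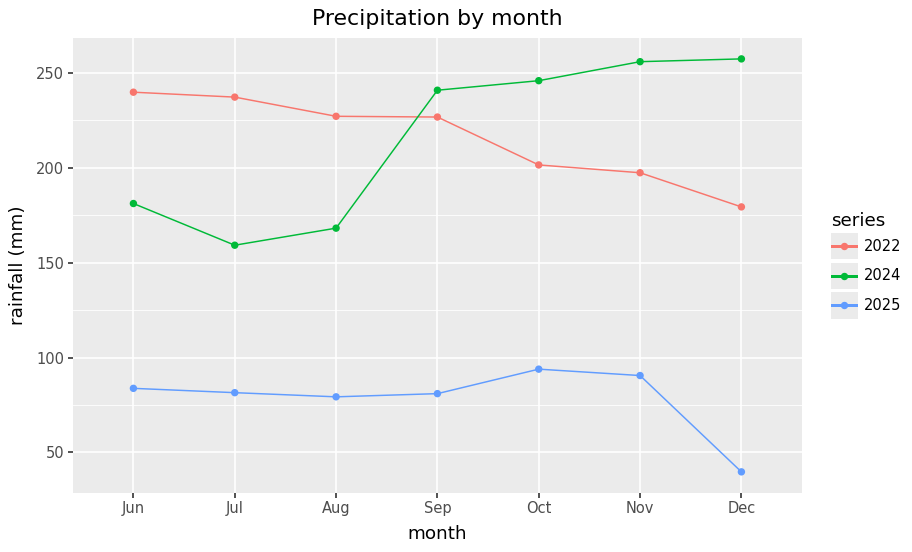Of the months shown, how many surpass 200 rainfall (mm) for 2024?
Above 200: Sep, Oct, Nov, Dec.

4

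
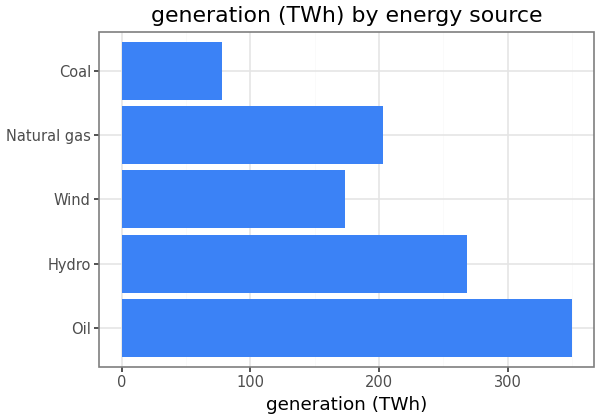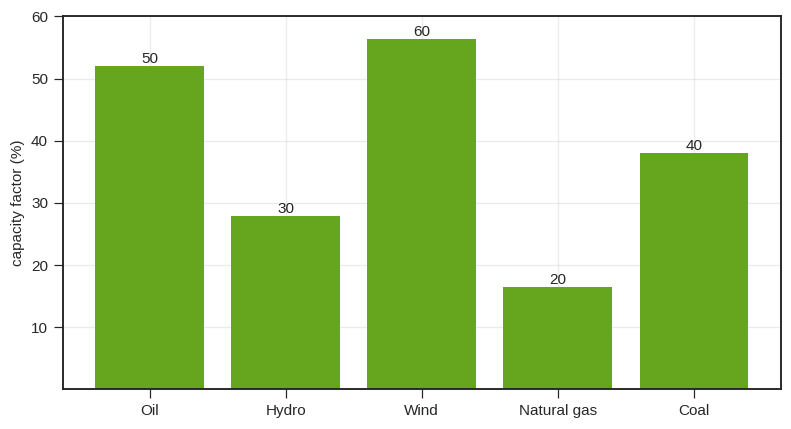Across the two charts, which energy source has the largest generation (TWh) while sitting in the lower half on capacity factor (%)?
Chart 2 median capacity factor (%) ≈ 40; below-median energy sources: Hydro, Natural gas. Among those, Hydro has the highest generation (TWh) (≈ 250).

Hydro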